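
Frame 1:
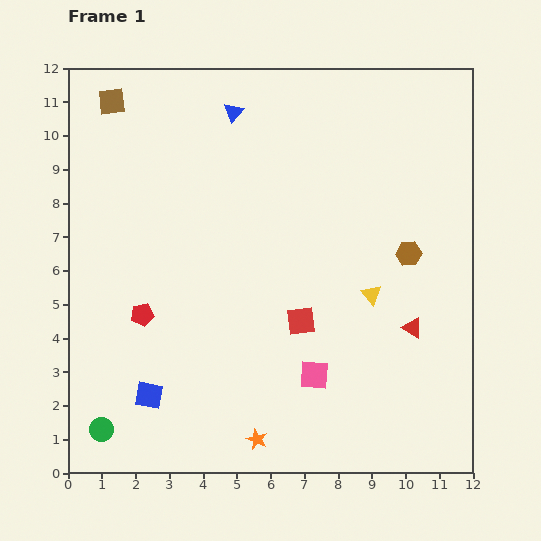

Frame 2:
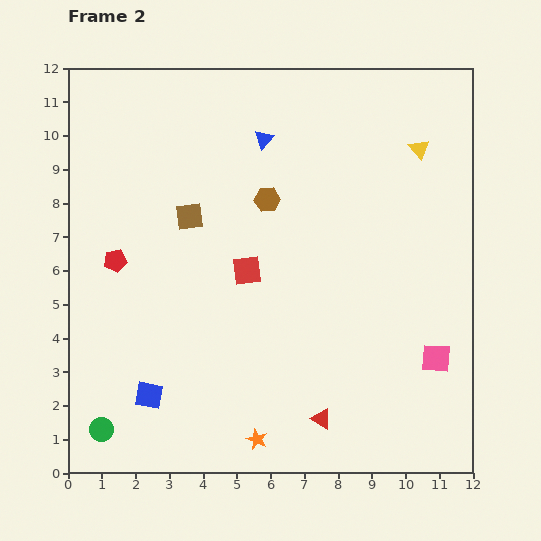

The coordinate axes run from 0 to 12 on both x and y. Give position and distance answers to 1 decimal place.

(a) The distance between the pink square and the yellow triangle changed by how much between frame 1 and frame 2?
+3.3

Distance in frame 1: 2.9. Distance in frame 2: 6.2.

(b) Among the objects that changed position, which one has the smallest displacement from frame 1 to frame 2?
the blue triangle

(moved 1.2)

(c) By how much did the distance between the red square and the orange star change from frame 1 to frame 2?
+1.3

Distance in frame 1: 3.7. Distance in frame 2: 5.0.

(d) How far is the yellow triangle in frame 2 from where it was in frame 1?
4.5

The yellow triangle moved from (9.0, 5.3) to (10.4, 9.6), a distance of √(1.4² + 4.3²) ≈ 4.5.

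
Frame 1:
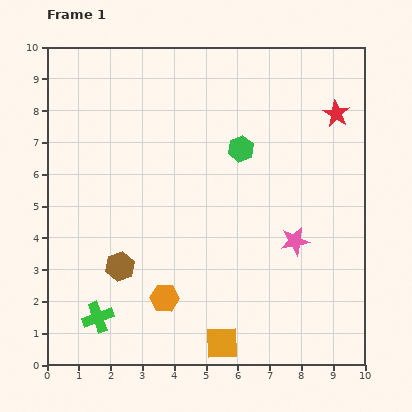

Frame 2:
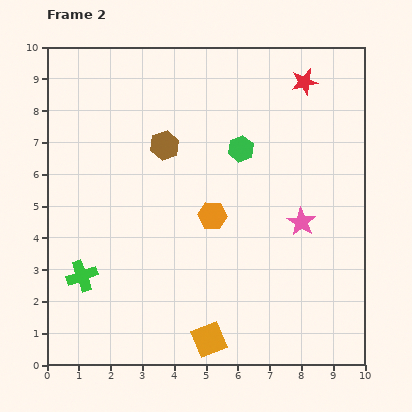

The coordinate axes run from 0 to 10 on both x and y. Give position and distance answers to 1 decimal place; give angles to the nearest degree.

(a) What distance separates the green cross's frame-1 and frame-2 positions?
1.4

The green cross moved from (1.6, 1.5) to (1.1, 2.8), a distance of √(0.5² + 1.3²) ≈ 1.4.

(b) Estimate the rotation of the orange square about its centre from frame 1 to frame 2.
21° counter-clockwise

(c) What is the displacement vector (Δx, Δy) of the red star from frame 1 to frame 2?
(-1.0, 1.0)

The red star was at (9.1, 7.9) in frame 1 and (8.1, 8.9) in frame 2.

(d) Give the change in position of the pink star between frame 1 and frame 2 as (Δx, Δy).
(0.2, 0.6)

The pink star was at (7.8, 3.9) in frame 1 and (8.0, 4.5) in frame 2.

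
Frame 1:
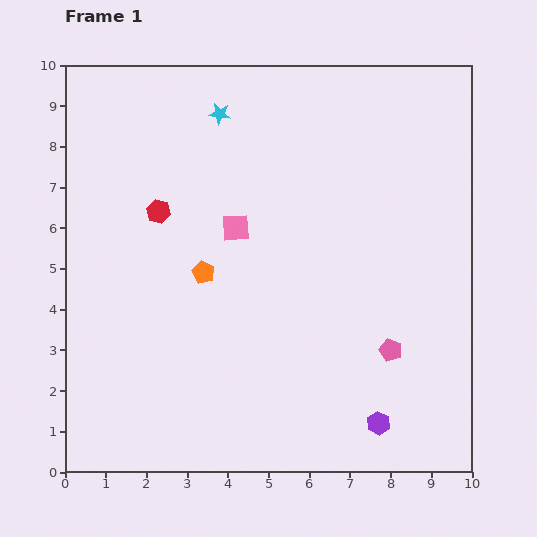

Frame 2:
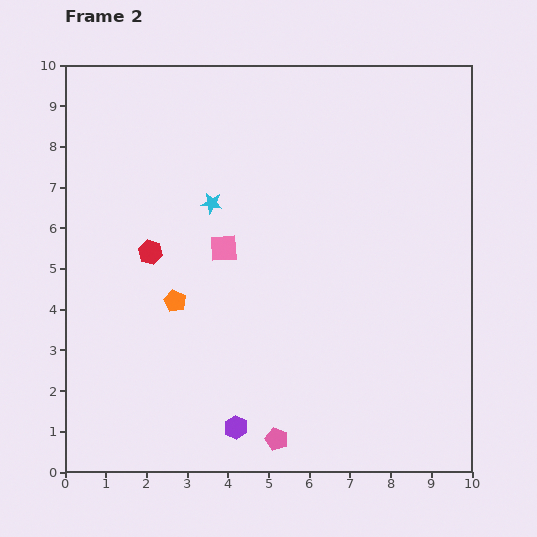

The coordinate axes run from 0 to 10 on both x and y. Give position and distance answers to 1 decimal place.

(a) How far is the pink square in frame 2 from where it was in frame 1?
0.6

The pink square moved from (4.2, 6.0) to (3.9, 5.5), a distance of √(0.3² + 0.5²) ≈ 0.6.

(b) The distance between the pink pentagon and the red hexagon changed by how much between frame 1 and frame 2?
-1.1

Distance in frame 1: 6.6. Distance in frame 2: 5.5.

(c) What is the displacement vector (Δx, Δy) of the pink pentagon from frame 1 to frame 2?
(-2.8, -2.2)

The pink pentagon was at (8.0, 3.0) in frame 1 and (5.2, 0.8) in frame 2.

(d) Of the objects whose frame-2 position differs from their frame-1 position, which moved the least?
the pink square

(moved 0.6)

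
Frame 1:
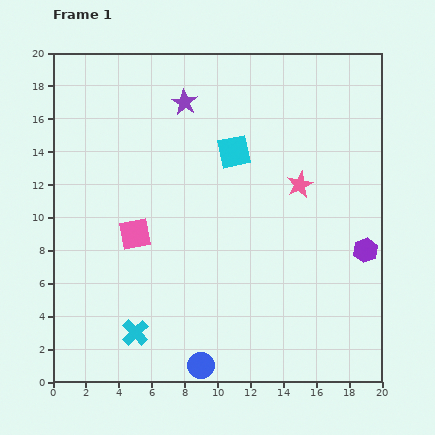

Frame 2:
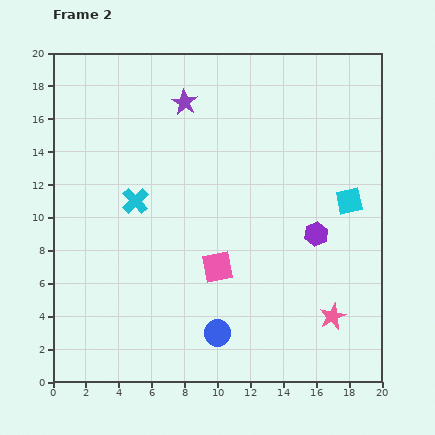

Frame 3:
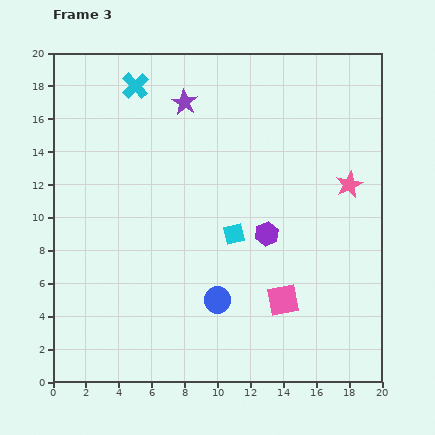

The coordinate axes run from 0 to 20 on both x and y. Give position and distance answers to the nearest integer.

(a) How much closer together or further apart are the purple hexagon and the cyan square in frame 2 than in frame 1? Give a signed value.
-7

Distance in frame 1: 10. Distance in frame 2: 3.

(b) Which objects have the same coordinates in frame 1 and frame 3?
the purple star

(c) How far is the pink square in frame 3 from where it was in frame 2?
4

The pink square moved from (10, 7) to (14, 5), a distance of √(4² + 2²) ≈ 4.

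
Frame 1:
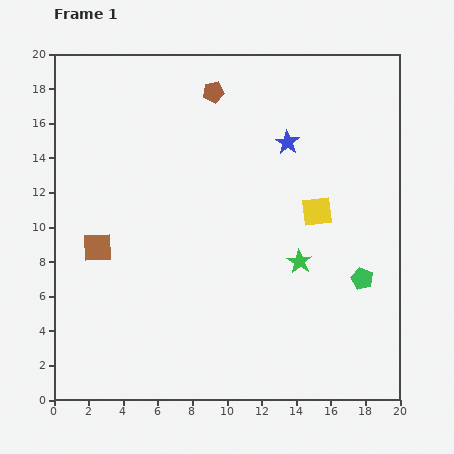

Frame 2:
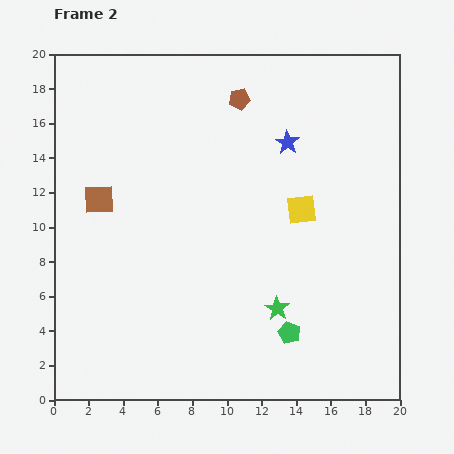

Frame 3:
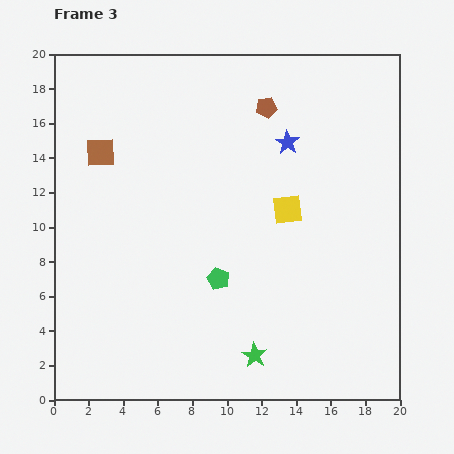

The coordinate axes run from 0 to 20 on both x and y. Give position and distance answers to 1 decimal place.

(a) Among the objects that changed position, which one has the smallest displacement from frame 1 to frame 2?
the yellow square

(moved 0.9)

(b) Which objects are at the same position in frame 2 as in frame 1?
the blue star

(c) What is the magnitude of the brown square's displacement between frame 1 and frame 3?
5.5

The brown square moved from (2.5, 8.8) to (2.7, 14.3), a distance of √(0.2² + 5.5²) ≈ 5.5.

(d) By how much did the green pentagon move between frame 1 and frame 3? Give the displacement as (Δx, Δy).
(-8.3, 0.0)

The green pentagon was at (17.8, 7.0) in frame 1 and (9.5, 7.0) in frame 3.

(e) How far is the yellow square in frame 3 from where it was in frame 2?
0.8

The yellow square moved from (14.3, 11.0) to (13.5, 11.0), a distance of √(0.8² + 0.0²) ≈ 0.8.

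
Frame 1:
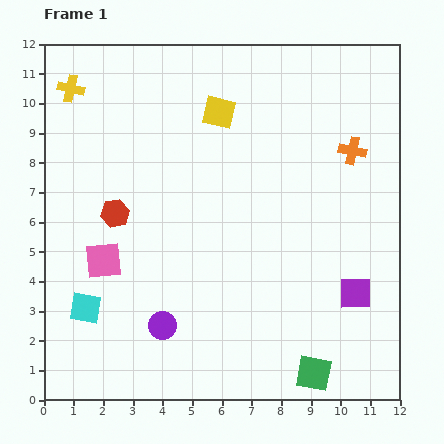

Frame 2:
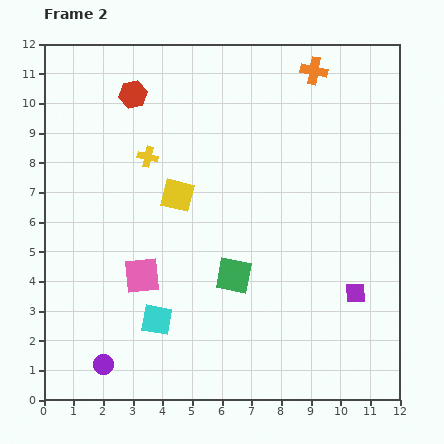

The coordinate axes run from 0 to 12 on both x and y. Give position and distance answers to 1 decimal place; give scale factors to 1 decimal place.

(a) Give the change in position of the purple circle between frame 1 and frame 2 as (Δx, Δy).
(-2.0, -1.3)

The purple circle was at (4.0, 2.5) in frame 1 and (2.0, 1.2) in frame 2.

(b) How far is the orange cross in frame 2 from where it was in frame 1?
3.0

The orange cross moved from (10.4, 8.4) to (9.1, 11.1), a distance of √(1.3² + 2.7²) ≈ 3.0.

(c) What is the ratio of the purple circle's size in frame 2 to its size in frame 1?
0.7×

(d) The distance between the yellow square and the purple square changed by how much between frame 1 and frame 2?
-0.8

Distance in frame 1: 7.6. Distance in frame 2: 6.8.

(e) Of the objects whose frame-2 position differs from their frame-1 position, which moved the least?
the pink square

(moved 1.4)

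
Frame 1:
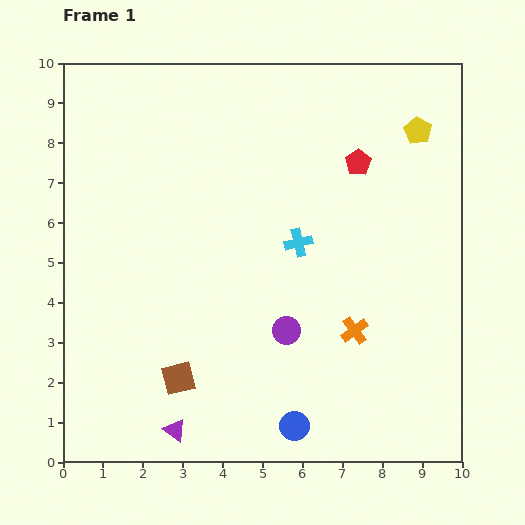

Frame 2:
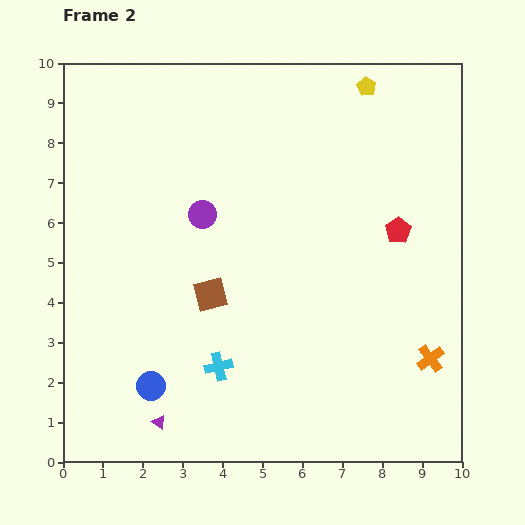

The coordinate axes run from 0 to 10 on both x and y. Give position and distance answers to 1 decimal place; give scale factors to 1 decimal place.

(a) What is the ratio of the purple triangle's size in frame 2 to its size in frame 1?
0.6×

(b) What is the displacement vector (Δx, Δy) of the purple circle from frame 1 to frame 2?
(-2.1, 2.9)

The purple circle was at (5.6, 3.3) in frame 1 and (3.5, 6.2) in frame 2.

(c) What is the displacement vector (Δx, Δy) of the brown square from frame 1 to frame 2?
(0.8, 2.1)

The brown square was at (2.9, 2.1) in frame 1 and (3.7, 4.2) in frame 2.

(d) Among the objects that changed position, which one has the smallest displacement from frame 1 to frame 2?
the purple triangle

(moved 0.4)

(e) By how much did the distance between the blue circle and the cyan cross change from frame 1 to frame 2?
-2.8

Distance in frame 1: 4.6. Distance in frame 2: 1.8.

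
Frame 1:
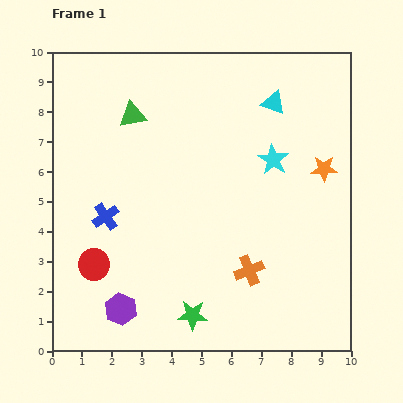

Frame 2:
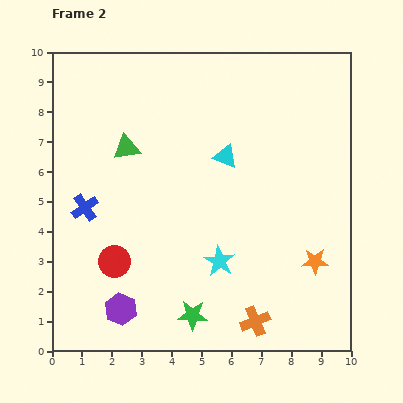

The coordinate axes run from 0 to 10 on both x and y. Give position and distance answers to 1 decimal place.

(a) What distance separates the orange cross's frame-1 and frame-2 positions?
1.7

The orange cross moved from (6.6, 2.7) to (6.8, 1.0), a distance of √(0.2² + 1.7²) ≈ 1.7.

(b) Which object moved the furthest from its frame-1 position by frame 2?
the cyan star

(moved 3.8; next 3.1)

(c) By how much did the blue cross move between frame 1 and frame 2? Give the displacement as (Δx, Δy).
(-0.7, 0.3)

The blue cross was at (1.8, 4.5) in frame 1 and (1.1, 4.8) in frame 2.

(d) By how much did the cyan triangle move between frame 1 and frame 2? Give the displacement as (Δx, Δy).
(-1.6, -1.8)

The cyan triangle was at (7.4, 8.3) in frame 1 and (5.8, 6.5) in frame 2.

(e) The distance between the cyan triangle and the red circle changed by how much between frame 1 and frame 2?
-3.0

Distance in frame 1: 8.1. Distance in frame 2: 5.1.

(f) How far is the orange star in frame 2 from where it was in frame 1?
3.1

The orange star moved from (9.1, 6.1) to (8.8, 3.0), a distance of √(0.3² + 3.1²) ≈ 3.1.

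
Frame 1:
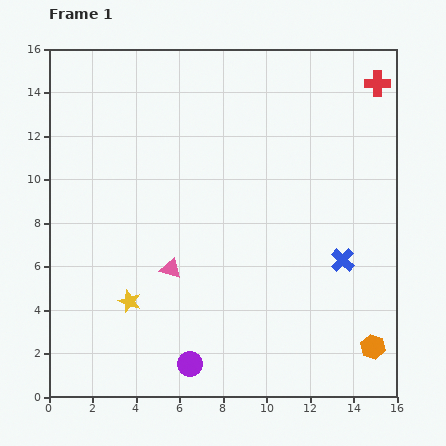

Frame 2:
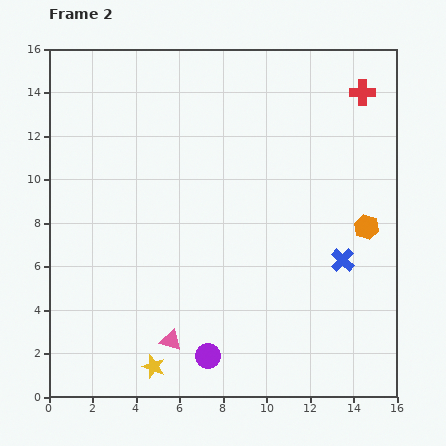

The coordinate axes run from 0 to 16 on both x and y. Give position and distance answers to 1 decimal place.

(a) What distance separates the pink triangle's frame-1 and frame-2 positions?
3.3

The pink triangle moved from (5.6, 5.9) to (5.6, 2.6), a distance of √(0.0² + 3.3²) ≈ 3.3.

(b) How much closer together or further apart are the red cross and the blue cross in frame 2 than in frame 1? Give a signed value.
-0.5

Distance in frame 1: 8.3. Distance in frame 2: 7.8.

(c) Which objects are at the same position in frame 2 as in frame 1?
the blue cross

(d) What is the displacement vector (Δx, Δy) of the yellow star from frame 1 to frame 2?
(1.1, -3.0)

The yellow star was at (3.7, 4.4) in frame 1 and (4.8, 1.4) in frame 2.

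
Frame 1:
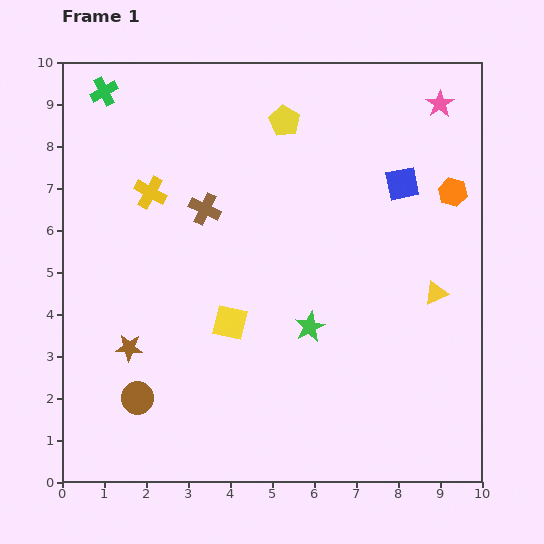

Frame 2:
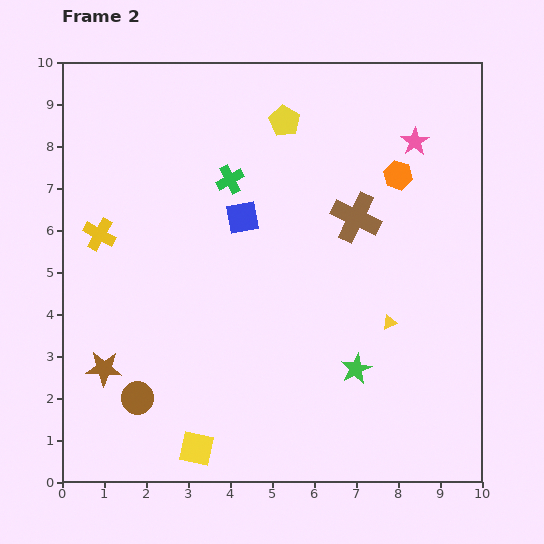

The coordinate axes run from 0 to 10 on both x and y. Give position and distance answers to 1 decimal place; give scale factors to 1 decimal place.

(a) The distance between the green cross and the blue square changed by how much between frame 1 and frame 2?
-6.5

Distance in frame 1: 7.4. Distance in frame 2: 0.9.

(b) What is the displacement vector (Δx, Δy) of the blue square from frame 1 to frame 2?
(-3.8, -0.8)

The blue square was at (8.1, 7.1) in frame 1 and (4.3, 6.3) in frame 2.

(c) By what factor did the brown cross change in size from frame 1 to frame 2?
1.6×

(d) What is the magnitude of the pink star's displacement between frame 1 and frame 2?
1.1

The pink star moved from (9.0, 9.0) to (8.4, 8.1), a distance of √(0.6² + 0.9²) ≈ 1.1.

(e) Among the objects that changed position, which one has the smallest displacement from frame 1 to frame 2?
the brown star

(moved 0.8)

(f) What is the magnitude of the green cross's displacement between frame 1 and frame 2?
3.7

The green cross moved from (1.0, 9.3) to (4.0, 7.2), a distance of √(3.0² + 2.1²) ≈ 3.7.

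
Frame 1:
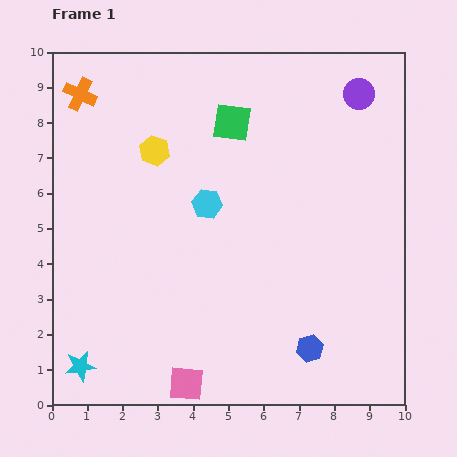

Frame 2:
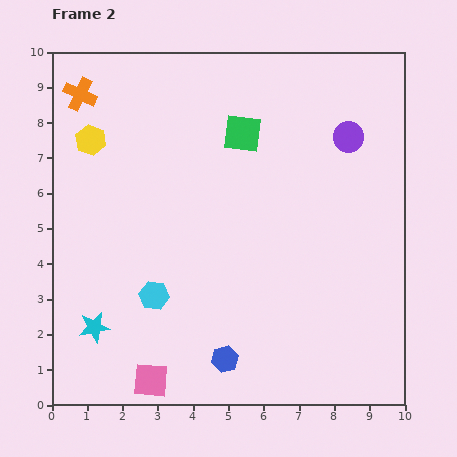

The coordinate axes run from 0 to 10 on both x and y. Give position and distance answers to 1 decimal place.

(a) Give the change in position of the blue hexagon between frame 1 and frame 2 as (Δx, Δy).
(-2.4, -0.3)

The blue hexagon was at (7.3, 1.6) in frame 1 and (4.9, 1.3) in frame 2.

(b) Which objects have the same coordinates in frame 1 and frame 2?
the orange cross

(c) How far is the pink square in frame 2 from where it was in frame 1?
1.0

The pink square moved from (3.8, 0.6) to (2.8, 0.7), a distance of √(1.0² + 0.1²) ≈ 1.0.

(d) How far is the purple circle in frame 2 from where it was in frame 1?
1.2

The purple circle moved from (8.7, 8.8) to (8.4, 7.6), a distance of √(0.3² + 1.2²) ≈ 1.2.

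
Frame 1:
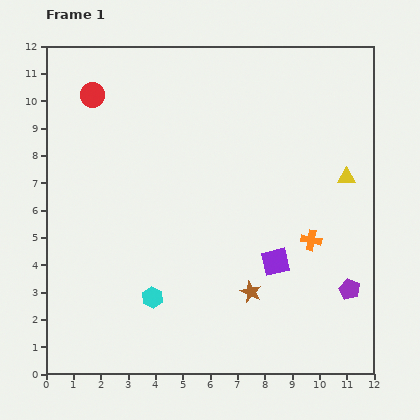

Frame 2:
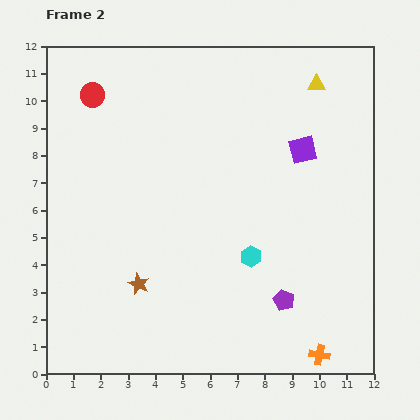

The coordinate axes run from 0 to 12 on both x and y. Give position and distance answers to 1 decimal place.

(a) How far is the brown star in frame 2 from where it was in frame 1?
4.1

The brown star moved from (7.5, 3.0) to (3.4, 3.3), a distance of √(4.1² + 0.3²) ≈ 4.1.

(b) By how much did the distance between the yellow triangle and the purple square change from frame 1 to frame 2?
-1.5

Distance in frame 1: 4.0. Distance in frame 2: 2.5.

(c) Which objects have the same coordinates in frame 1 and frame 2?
the red circle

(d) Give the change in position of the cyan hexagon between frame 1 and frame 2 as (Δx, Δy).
(3.6, 1.5)

The cyan hexagon was at (3.9, 2.8) in frame 1 and (7.5, 4.3) in frame 2.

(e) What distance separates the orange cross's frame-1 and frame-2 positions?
4.2

The orange cross moved from (9.7, 4.9) to (10.0, 0.7), a distance of √(0.3² + 4.2²) ≈ 4.2.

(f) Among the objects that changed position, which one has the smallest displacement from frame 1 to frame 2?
the purple pentagon

(moved 2.4)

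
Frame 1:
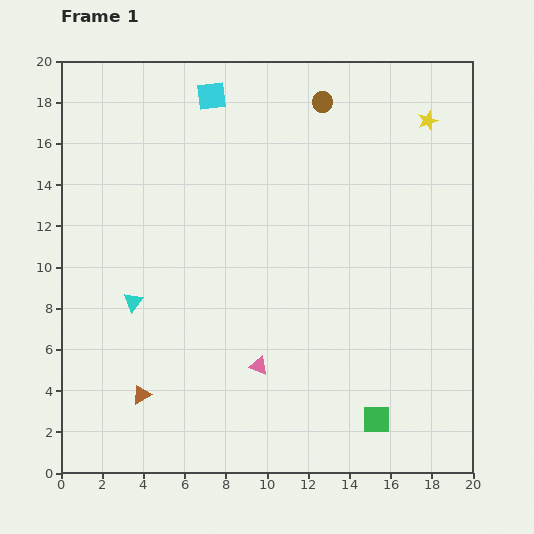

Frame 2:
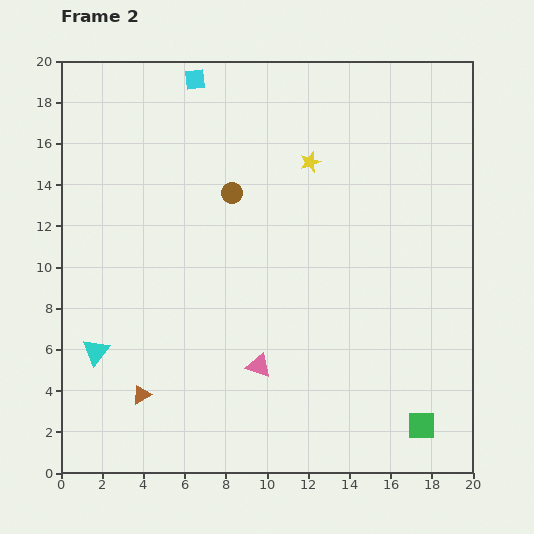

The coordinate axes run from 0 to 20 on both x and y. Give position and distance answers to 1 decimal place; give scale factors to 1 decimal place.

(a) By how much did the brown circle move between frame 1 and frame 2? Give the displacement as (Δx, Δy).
(-4.4, -4.4)

The brown circle was at (12.7, 18.0) in frame 1 and (8.3, 13.6) in frame 2.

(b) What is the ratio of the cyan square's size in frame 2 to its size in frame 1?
0.7×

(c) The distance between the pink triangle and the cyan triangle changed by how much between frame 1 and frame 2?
+1.1

Distance in frame 1: 6.8. Distance in frame 2: 7.9.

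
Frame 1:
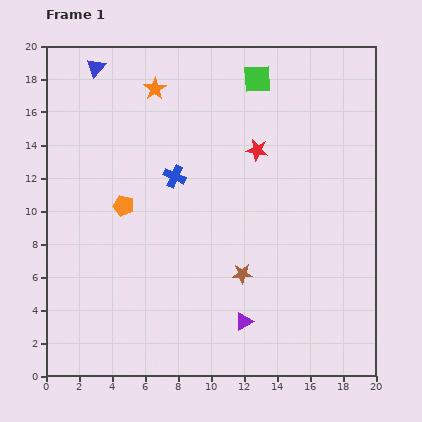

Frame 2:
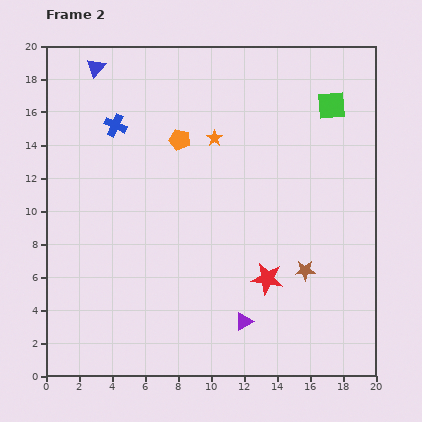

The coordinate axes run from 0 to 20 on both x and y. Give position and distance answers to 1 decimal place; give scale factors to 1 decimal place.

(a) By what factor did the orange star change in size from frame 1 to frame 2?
0.7×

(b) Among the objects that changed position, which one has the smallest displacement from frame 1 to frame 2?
the brown star

(moved 3.8)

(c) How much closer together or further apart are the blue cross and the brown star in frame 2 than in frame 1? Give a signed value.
+7.3

Distance in frame 1: 7.2. Distance in frame 2: 14.5.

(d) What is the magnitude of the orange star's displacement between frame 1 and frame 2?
4.7

The orange star moved from (6.6, 17.4) to (10.2, 14.4), a distance of √(3.6² + 3.0²) ≈ 4.7.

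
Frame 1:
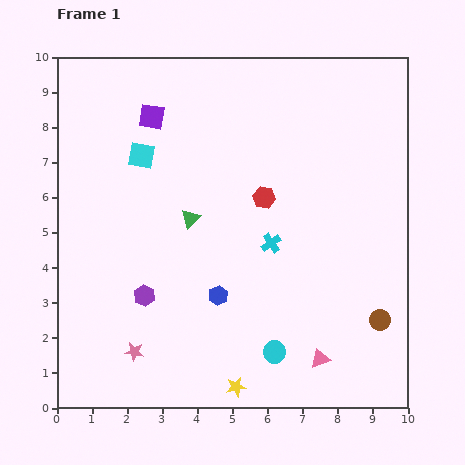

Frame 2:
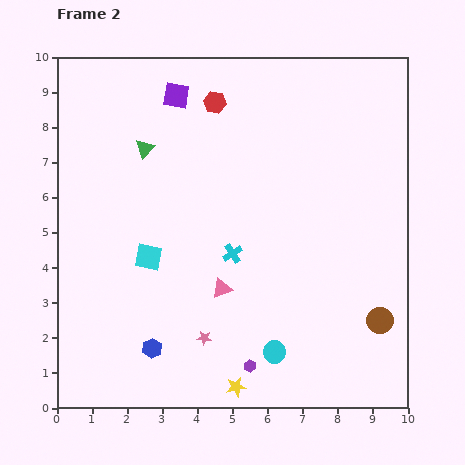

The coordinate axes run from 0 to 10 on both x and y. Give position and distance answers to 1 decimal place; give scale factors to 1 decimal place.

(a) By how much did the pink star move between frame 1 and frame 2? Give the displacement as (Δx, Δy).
(2.0, 0.4)

The pink star was at (2.2, 1.6) in frame 1 and (4.2, 2.0) in frame 2.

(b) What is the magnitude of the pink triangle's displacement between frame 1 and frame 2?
3.4

The pink triangle moved from (7.5, 1.4) to (4.7, 3.4), a distance of √(2.8² + 2.0²) ≈ 3.4.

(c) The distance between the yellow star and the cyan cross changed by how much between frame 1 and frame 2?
-0.4

Distance in frame 1: 4.2. Distance in frame 2: 3.8.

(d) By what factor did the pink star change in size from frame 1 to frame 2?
0.8×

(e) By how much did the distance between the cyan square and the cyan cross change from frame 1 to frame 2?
-2.1

Distance in frame 1: 4.5. Distance in frame 2: 2.4.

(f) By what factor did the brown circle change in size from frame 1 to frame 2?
1.3×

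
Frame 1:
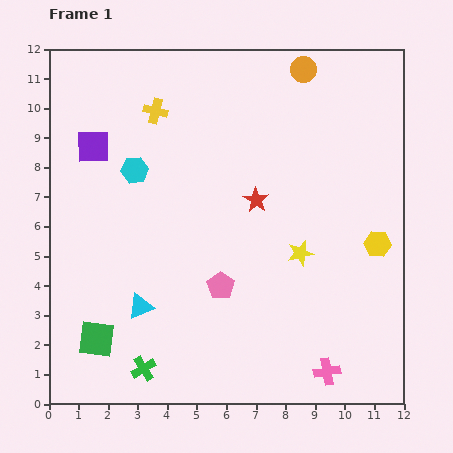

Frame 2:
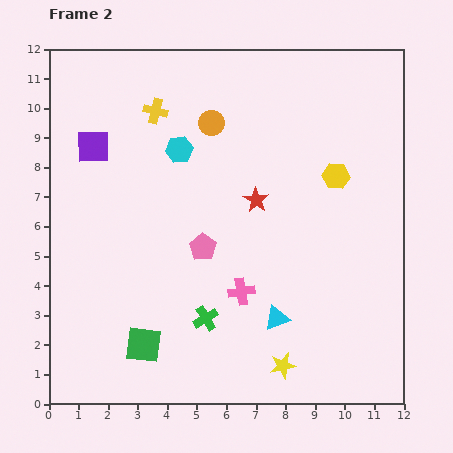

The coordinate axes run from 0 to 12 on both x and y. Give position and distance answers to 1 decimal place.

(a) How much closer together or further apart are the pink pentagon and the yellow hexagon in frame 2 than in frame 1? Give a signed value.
-0.4

Distance in frame 1: 5.5. Distance in frame 2: 5.1.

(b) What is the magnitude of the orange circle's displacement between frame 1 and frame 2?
3.6

The orange circle moved from (8.6, 11.3) to (5.5, 9.5), a distance of √(3.1² + 1.8²) ≈ 3.6.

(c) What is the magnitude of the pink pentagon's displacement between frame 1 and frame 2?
1.4

The pink pentagon moved from (5.8, 4.0) to (5.2, 5.3), a distance of √(0.6² + 1.3²) ≈ 1.4.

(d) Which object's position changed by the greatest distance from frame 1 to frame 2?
the cyan triangle

(moved 4.6; next 4.0)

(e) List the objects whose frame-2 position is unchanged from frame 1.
the purple square, the red star, the yellow cross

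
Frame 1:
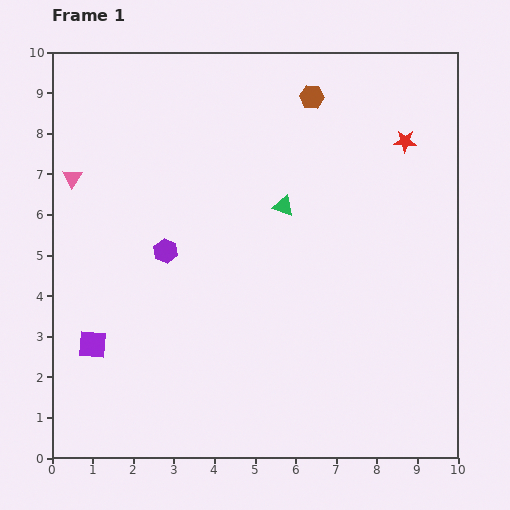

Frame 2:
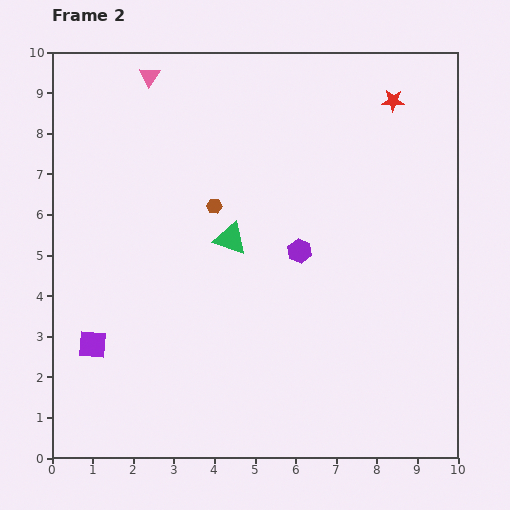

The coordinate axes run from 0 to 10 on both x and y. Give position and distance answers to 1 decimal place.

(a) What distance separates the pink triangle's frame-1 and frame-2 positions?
3.1

The pink triangle moved from (0.5, 6.9) to (2.4, 9.4), a distance of √(1.9² + 2.5²) ≈ 3.1.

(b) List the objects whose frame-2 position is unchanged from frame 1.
the purple square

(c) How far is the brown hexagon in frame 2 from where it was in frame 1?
3.6

The brown hexagon moved from (6.4, 8.9) to (4.0, 6.2), a distance of √(2.4² + 2.7²) ≈ 3.6.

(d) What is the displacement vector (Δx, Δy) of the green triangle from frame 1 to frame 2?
(-1.3, -0.8)

The green triangle was at (5.7, 6.2) in frame 1 and (4.4, 5.4) in frame 2.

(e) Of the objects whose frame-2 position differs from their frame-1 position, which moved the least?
the red star

(moved 1.0)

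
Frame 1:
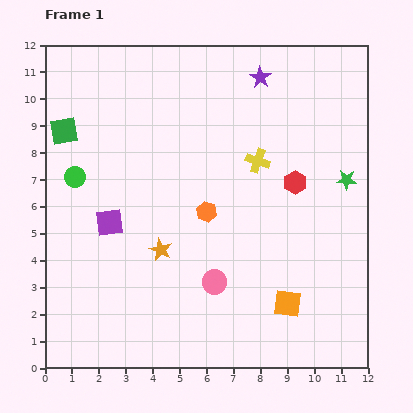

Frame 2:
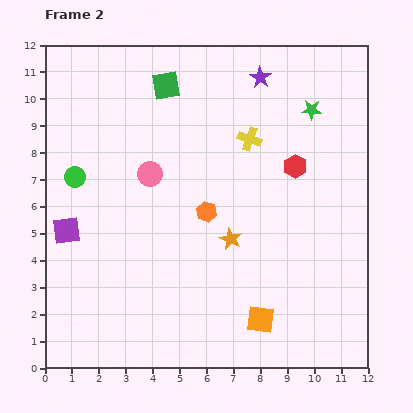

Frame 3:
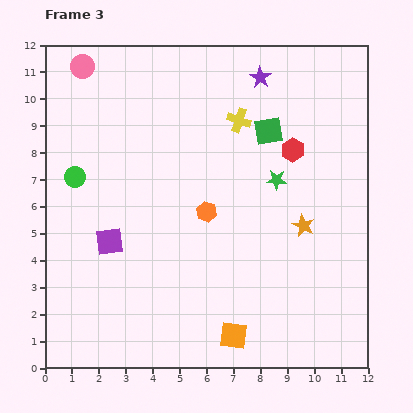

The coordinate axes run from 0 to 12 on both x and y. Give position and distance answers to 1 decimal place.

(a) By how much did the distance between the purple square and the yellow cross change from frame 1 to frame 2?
+1.6

Distance in frame 1: 6.0. Distance in frame 2: 7.6.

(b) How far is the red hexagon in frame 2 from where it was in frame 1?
0.6

The red hexagon moved from (9.3, 6.9) to (9.3, 7.5), a distance of √(0.0² + 0.6²) ≈ 0.6.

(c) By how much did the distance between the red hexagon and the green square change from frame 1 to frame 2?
-3.1

Distance in frame 1: 8.8. Distance in frame 2: 5.7.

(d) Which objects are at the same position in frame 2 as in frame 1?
the orange hexagon, the green circle, the purple star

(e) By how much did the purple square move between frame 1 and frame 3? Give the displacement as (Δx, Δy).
(0.0, -0.7)

The purple square was at (2.4, 5.4) in frame 1 and (2.4, 4.7) in frame 3.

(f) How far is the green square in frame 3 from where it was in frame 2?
4.2

The green square moved from (4.5, 10.5) to (8.3, 8.8), a distance of √(3.8² + 1.7²) ≈ 4.2.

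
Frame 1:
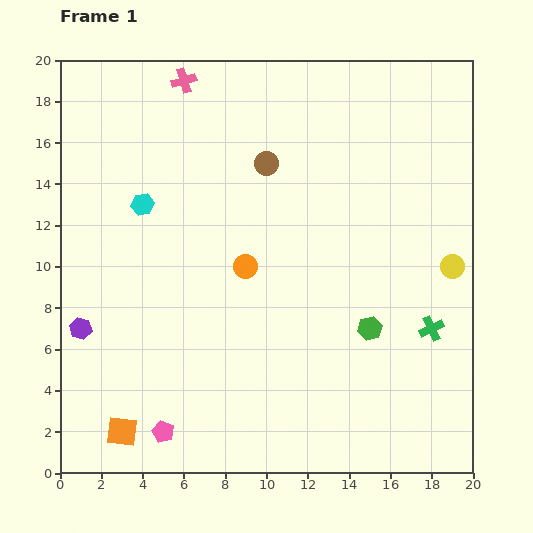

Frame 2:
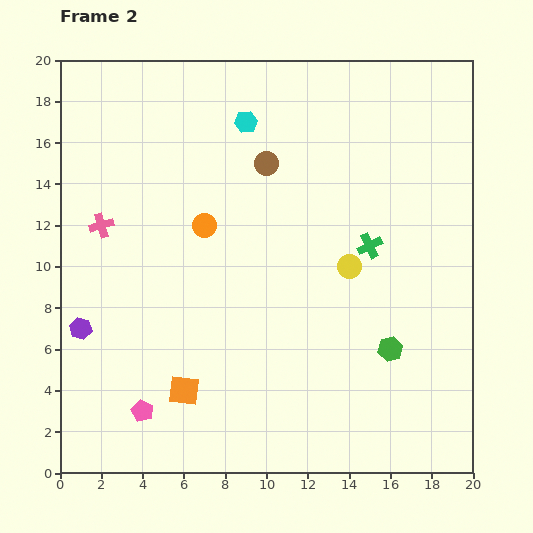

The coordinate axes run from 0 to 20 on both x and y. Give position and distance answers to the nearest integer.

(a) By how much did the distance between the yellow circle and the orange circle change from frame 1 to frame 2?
-3

Distance in frame 1: 10. Distance in frame 2: 7.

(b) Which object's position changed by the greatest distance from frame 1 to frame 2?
the pink cross

(moved 8; next 6)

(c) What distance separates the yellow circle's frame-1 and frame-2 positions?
5

The yellow circle moved from (19, 10) to (14, 10), a distance of √(5² + 0²) ≈ 5.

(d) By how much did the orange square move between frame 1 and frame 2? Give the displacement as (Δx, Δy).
(3, 2)

The orange square was at (3, 2) in frame 1 and (6, 4) in frame 2.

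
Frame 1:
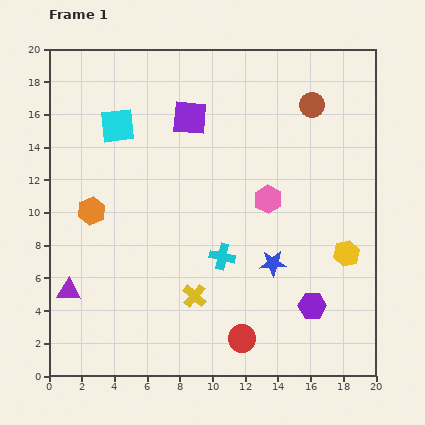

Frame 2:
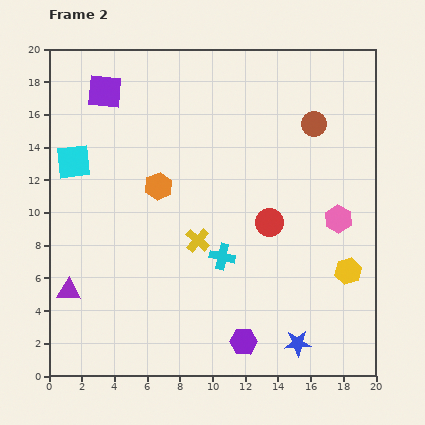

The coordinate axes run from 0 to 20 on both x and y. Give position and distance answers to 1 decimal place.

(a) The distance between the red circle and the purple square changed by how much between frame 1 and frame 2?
-1.0

Distance in frame 1: 13.9. Distance in frame 2: 12.9.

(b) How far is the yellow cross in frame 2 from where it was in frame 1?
3.4

The yellow cross moved from (8.9, 4.9) to (9.1, 8.3), a distance of √(0.2² + 3.4²) ≈ 3.4.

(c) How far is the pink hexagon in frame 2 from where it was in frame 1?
4.5

The pink hexagon moved from (13.4, 10.8) to (17.7, 9.6), a distance of √(4.3² + 1.2²) ≈ 4.5.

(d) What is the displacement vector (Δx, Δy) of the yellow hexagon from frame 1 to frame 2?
(0.1, -1.1)

The yellow hexagon was at (18.2, 7.5) in frame 1 and (18.3, 6.4) in frame 2.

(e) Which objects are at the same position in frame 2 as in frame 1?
the purple triangle, the cyan cross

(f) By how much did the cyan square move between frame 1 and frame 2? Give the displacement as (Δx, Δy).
(-2.7, -2.2)

The cyan square was at (4.2, 15.3) in frame 1 and (1.5, 13.1) in frame 2.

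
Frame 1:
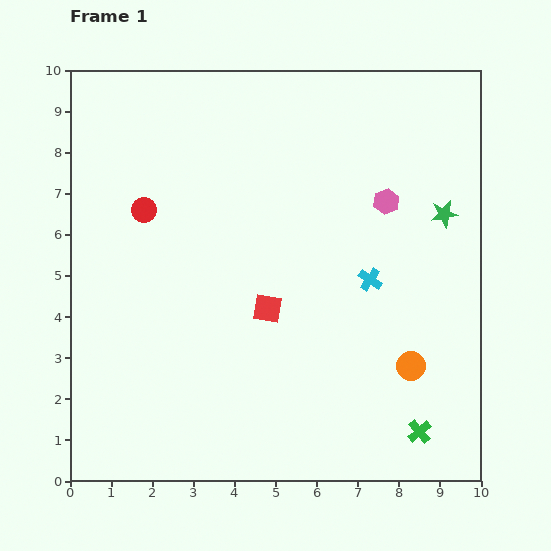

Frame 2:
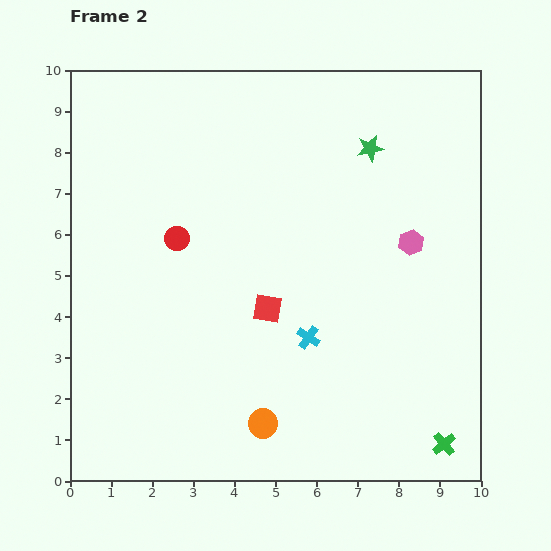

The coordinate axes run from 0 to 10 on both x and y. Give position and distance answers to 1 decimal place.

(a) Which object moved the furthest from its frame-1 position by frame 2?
the orange circle

(moved 3.9; next 2.4)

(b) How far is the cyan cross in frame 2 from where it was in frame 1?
2.1

The cyan cross moved from (7.3, 4.9) to (5.8, 3.5), a distance of √(1.5² + 1.4²) ≈ 2.1.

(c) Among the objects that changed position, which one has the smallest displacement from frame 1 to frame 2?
the green cross

(moved 0.7)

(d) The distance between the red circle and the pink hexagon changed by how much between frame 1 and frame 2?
-0.2

Distance in frame 1: 5.9. Distance in frame 2: 5.7.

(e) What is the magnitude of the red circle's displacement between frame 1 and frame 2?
1.1

The red circle moved from (1.8, 6.6) to (2.6, 5.9), a distance of √(0.8² + 0.7²) ≈ 1.1.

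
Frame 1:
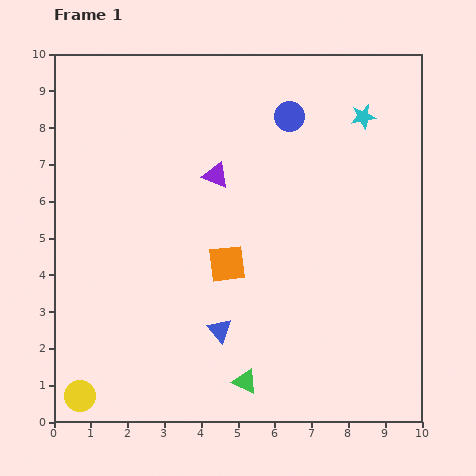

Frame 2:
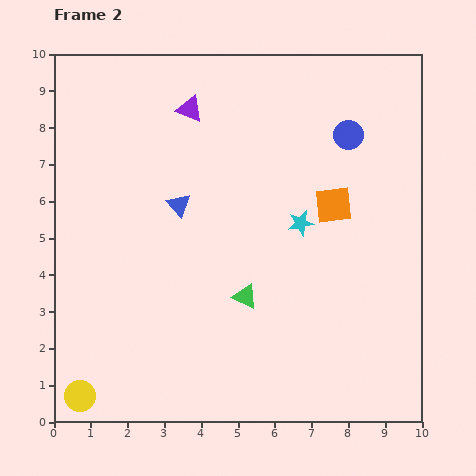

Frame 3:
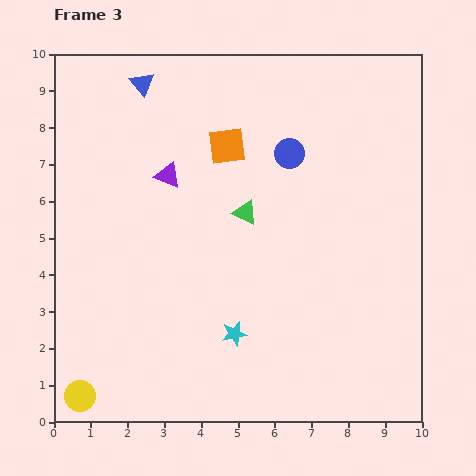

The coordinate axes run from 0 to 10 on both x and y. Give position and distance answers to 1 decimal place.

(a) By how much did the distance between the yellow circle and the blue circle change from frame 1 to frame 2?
+0.7

Distance in frame 1: 9.5. Distance in frame 2: 10.2.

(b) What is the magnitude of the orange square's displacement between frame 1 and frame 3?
3.2

The orange square moved from (4.7, 4.3) to (4.7, 7.5), a distance of √(0.0² + 3.2²) ≈ 3.2.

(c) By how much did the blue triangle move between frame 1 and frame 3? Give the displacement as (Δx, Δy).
(-2.1, 6.7)

The blue triangle was at (4.5, 2.5) in frame 1 and (2.4, 9.2) in frame 3.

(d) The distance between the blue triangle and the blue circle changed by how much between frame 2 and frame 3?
-0.6

Distance in frame 2: 5.0. Distance in frame 3: 4.4.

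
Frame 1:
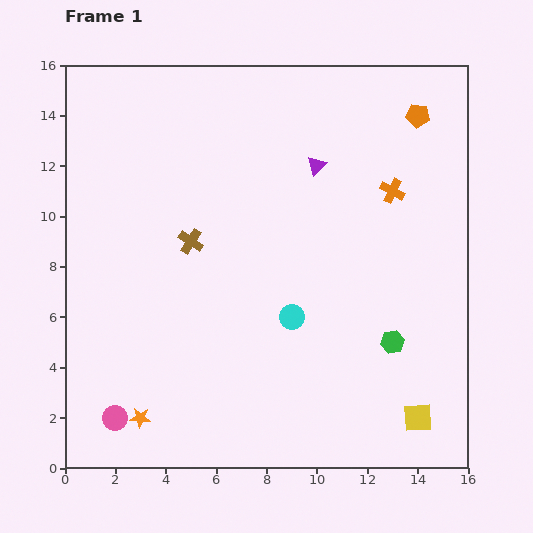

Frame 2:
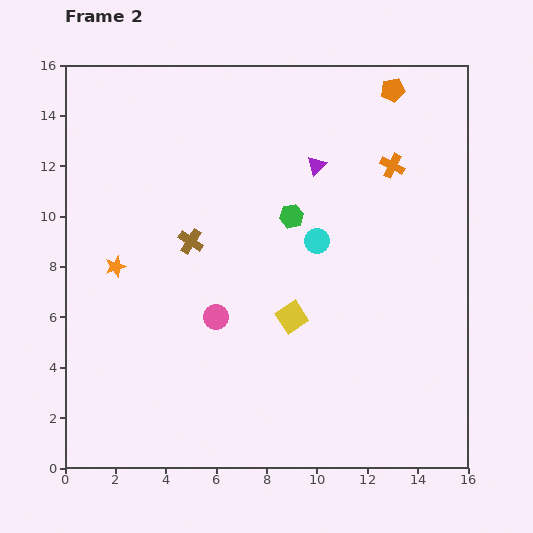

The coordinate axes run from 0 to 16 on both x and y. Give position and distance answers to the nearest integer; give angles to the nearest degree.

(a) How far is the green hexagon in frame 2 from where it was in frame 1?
6

The green hexagon moved from (13, 5) to (9, 10), a distance of √(4² + 5²) ≈ 6.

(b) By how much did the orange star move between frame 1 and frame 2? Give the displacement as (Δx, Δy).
(-1, 6)

The orange star was at (3, 2) in frame 1 and (2, 8) in frame 2.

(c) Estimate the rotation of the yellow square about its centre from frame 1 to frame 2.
30° counter-clockwise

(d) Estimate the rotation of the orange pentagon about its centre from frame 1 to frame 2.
17° counter-clockwise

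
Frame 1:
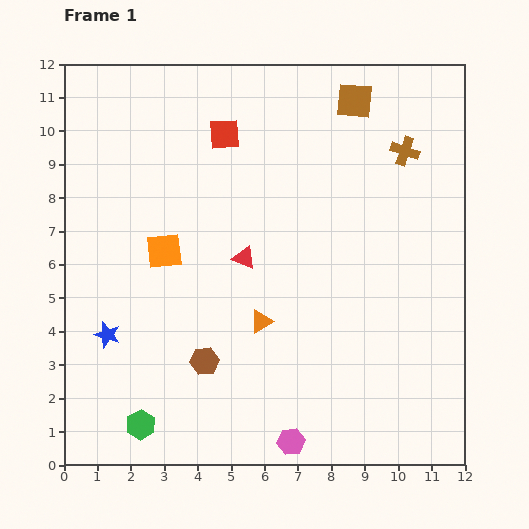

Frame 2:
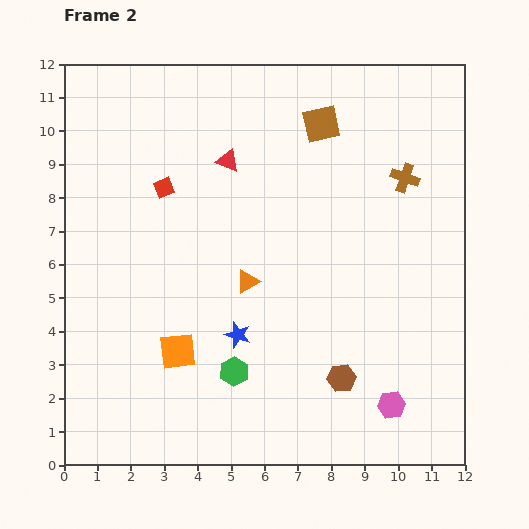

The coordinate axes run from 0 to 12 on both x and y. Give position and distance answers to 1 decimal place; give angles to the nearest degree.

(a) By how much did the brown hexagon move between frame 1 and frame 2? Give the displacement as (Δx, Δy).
(4.1, -0.5)

The brown hexagon was at (4.2, 3.1) in frame 1 and (8.3, 2.6) in frame 2.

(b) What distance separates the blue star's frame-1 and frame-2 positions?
3.9

The blue star moved from (1.3, 3.9) to (5.2, 3.9), a distance of √(3.9² + 0.0²) ≈ 3.9.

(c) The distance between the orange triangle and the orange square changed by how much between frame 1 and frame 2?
-0.6

Distance in frame 1: 3.6. Distance in frame 2: 3.0.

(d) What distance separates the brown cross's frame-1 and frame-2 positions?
0.8

The brown cross moved from (10.2, 9.4) to (10.2, 8.6), a distance of √(0.0² + 0.8²) ≈ 0.8.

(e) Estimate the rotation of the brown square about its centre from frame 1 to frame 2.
18° counter-clockwise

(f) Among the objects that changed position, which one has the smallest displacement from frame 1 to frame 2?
the brown cross

(moved 0.8)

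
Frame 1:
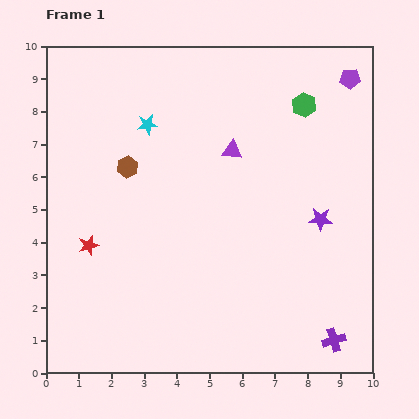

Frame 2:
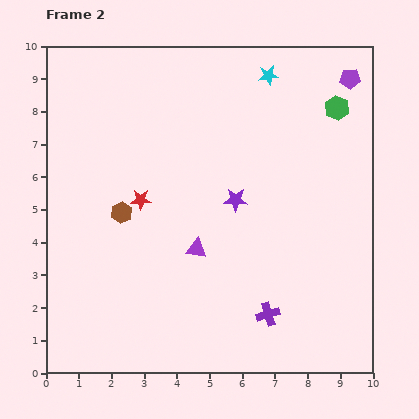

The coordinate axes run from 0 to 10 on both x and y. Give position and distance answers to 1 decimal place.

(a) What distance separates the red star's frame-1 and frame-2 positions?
2.1

The red star moved from (1.3, 3.9) to (2.9, 5.3), a distance of √(1.6² + 1.4²) ≈ 2.1.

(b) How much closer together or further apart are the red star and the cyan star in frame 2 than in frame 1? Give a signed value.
+1.3

Distance in frame 1: 4.1. Distance in frame 2: 5.4.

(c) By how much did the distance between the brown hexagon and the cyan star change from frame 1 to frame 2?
+4.8

Distance in frame 1: 1.4. Distance in frame 2: 6.2.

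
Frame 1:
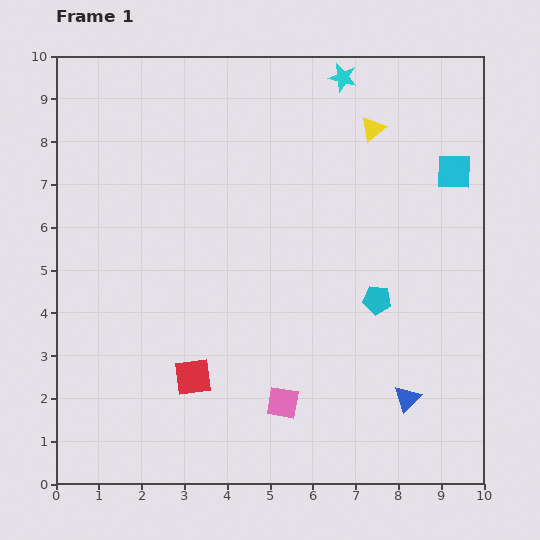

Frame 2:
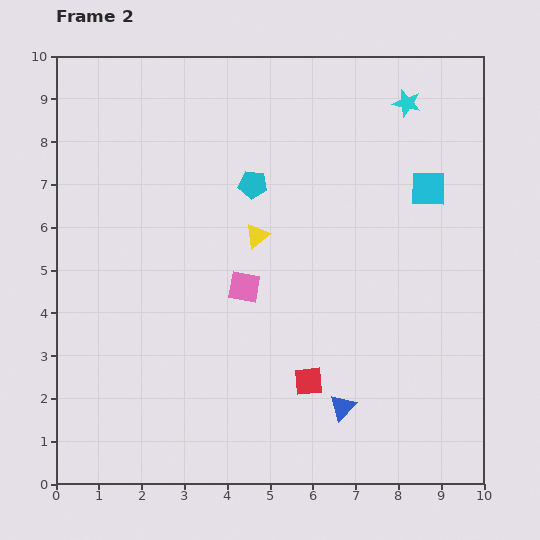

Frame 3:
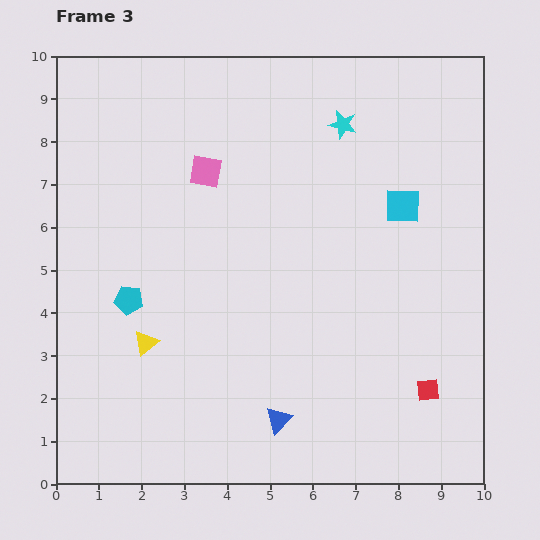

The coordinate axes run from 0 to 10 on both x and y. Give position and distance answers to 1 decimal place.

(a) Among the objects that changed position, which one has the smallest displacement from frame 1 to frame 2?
the cyan square

(moved 0.7)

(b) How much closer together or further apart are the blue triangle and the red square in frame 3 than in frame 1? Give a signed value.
-1.4

Distance in frame 1: 5.0. Distance in frame 3: 3.6.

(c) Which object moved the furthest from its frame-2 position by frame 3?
the cyan pentagon

(moved 4.0; next 3.6)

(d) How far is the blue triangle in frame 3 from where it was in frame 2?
1.5

The blue triangle moved from (6.7, 1.8) to (5.2, 1.5), a distance of √(1.5² + 0.3²) ≈ 1.5.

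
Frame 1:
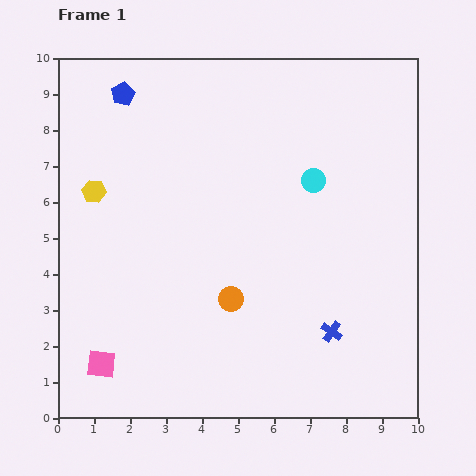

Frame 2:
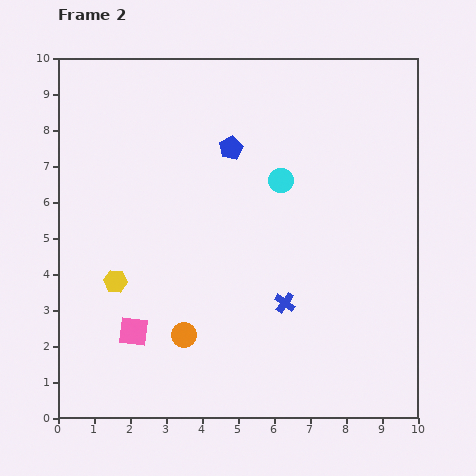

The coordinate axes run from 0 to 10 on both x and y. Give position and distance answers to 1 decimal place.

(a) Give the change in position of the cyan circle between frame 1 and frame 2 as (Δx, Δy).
(-0.9, 0.0)

The cyan circle was at (7.1, 6.6) in frame 1 and (6.2, 6.6) in frame 2.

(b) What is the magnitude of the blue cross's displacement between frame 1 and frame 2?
1.5

The blue cross moved from (7.6, 2.4) to (6.3, 3.2), a distance of √(1.3² + 0.8²) ≈ 1.5.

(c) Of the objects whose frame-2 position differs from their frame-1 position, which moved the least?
the cyan circle

(moved 0.9)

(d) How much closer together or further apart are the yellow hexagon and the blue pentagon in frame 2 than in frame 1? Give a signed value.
+2.1

Distance in frame 1: 2.8. Distance in frame 2: 4.9.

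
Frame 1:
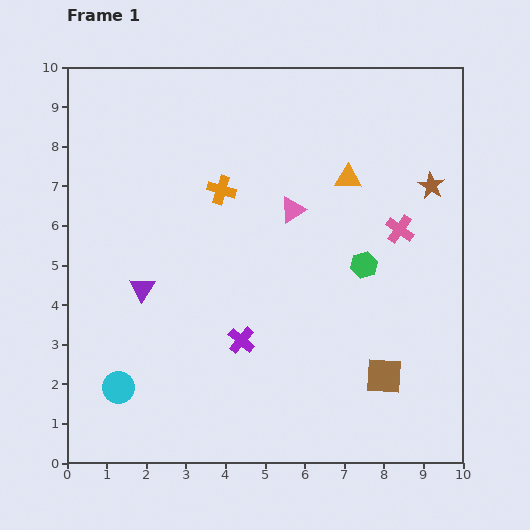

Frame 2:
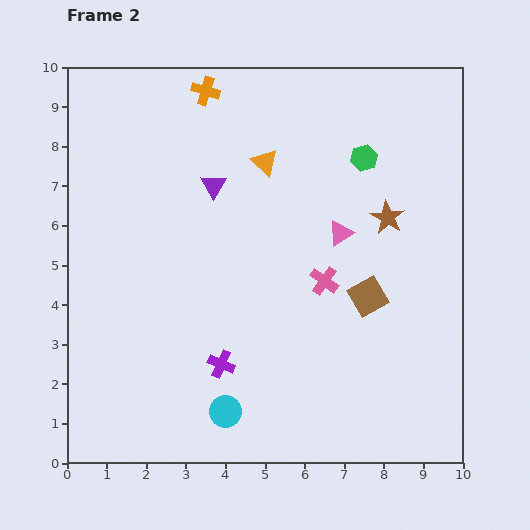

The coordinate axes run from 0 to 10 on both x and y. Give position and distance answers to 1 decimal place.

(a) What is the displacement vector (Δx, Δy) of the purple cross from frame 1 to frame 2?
(-0.5, -0.6)

The purple cross was at (4.4, 3.1) in frame 1 and (3.9, 2.5) in frame 2.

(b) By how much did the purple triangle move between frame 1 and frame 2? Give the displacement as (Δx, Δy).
(1.8, 2.6)

The purple triangle was at (1.9, 4.4) in frame 1 and (3.7, 7.0) in frame 2.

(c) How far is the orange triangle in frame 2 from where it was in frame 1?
2.1

The orange triangle moved from (7.1, 7.2) to (5.0, 7.6), a distance of √(2.1² + 0.4²) ≈ 2.1.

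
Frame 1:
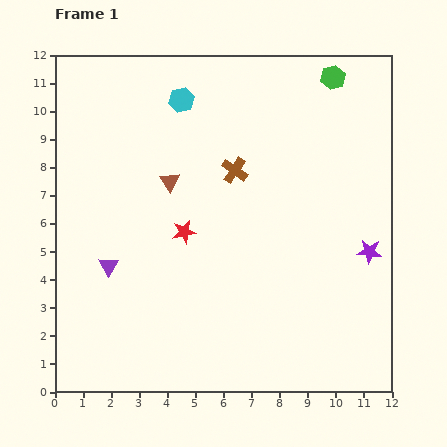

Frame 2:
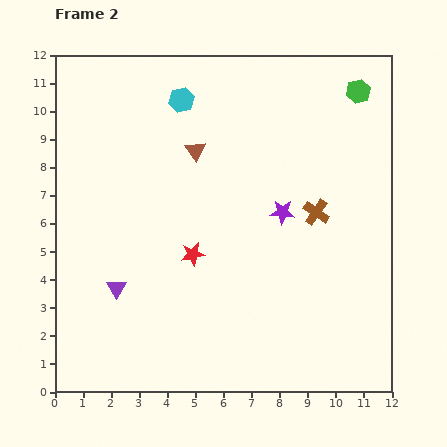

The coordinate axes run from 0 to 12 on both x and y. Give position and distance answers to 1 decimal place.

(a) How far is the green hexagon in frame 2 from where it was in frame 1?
1.0

The green hexagon moved from (9.9, 11.2) to (10.8, 10.7), a distance of √(0.9² + 0.5²) ≈ 1.0.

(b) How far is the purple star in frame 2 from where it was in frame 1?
3.4

The purple star moved from (11.2, 5.0) to (8.1, 6.4), a distance of √(3.1² + 1.4²) ≈ 3.4.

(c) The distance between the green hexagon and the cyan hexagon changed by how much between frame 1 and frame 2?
+0.8

Distance in frame 1: 5.5. Distance in frame 2: 6.3.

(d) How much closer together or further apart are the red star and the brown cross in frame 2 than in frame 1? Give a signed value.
+1.8

Distance in frame 1: 2.8. Distance in frame 2: 4.6.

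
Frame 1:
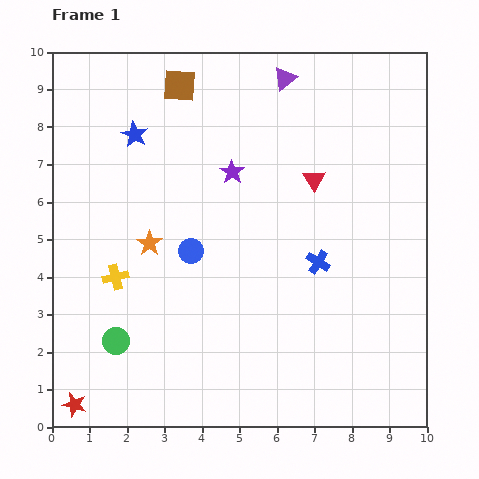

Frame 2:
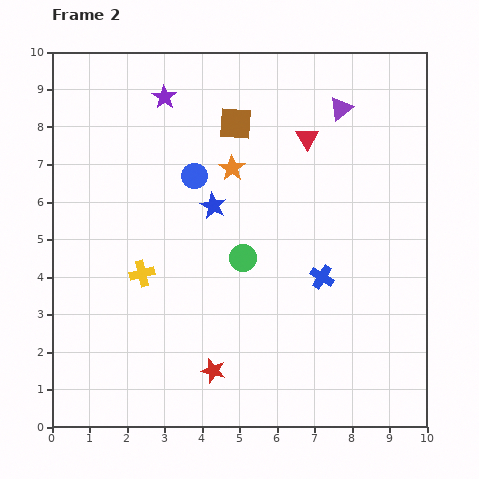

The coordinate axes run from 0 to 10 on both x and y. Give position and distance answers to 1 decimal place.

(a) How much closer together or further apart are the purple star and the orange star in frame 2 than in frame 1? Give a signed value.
-0.3

Distance in frame 1: 2.9. Distance in frame 2: 2.6.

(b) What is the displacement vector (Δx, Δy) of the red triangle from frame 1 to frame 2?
(-0.2, 1.1)

The red triangle was at (7.0, 6.6) in frame 1 and (6.8, 7.7) in frame 2.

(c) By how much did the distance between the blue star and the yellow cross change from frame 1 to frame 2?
-1.2

Distance in frame 1: 3.8. Distance in frame 2: 2.6.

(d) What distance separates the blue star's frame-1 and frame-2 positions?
2.8

The blue star moved from (2.2, 7.8) to (4.3, 5.9), a distance of √(2.1² + 1.9²) ≈ 2.8.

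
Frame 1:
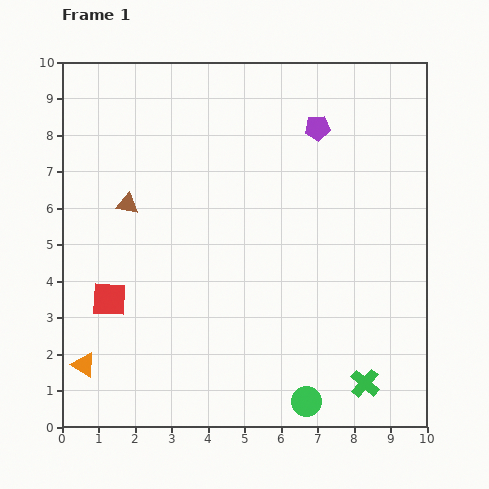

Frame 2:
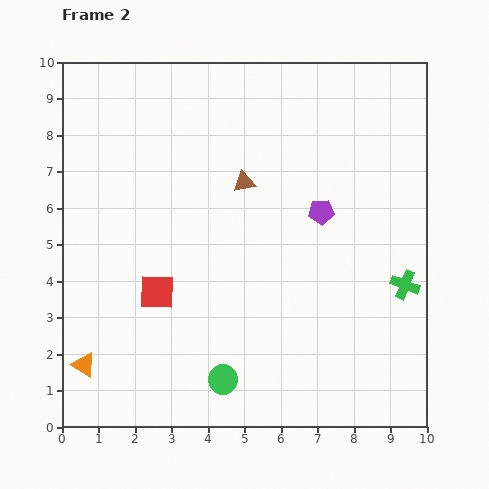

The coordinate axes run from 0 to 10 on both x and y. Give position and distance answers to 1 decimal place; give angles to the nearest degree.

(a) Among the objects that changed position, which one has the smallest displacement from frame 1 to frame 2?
the red square

(moved 1.3)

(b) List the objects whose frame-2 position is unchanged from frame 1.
the orange triangle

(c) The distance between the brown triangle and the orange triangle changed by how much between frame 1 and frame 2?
+2.1

Distance in frame 1: 4.6. Distance in frame 2: 6.7.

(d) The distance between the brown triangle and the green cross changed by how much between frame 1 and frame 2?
-2.9

Distance in frame 1: 8.1. Distance in frame 2: 5.2.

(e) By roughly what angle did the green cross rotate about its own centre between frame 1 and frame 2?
20° counter-clockwise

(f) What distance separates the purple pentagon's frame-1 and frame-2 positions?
2.3

The purple pentagon moved from (7.0, 8.2) to (7.1, 5.9), a distance of √(0.1² + 2.3²) ≈ 2.3.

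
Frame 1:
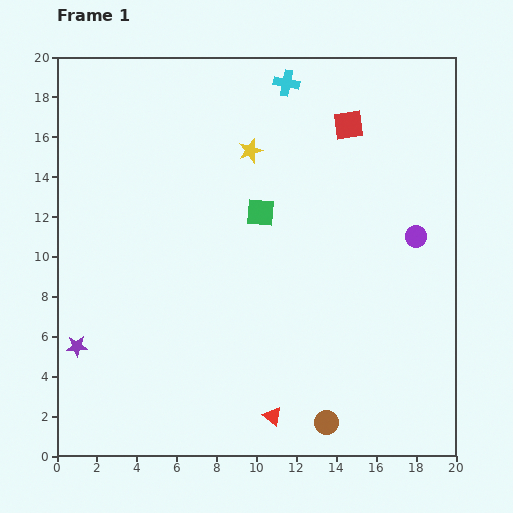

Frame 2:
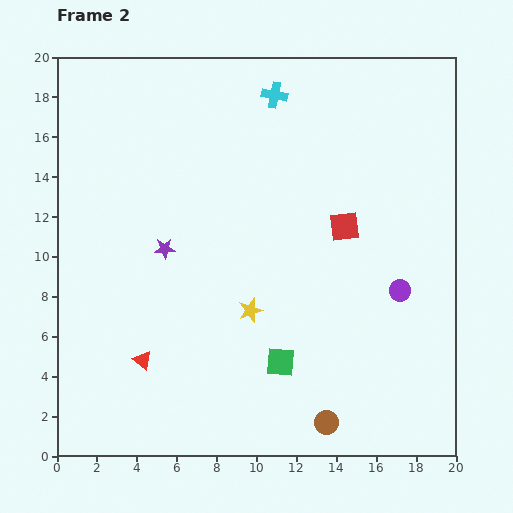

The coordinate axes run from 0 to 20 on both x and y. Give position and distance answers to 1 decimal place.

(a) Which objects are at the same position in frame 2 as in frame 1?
the brown circle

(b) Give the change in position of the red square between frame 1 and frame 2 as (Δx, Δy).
(-0.2, -5.1)

The red square was at (14.6, 16.6) in frame 1 and (14.4, 11.5) in frame 2.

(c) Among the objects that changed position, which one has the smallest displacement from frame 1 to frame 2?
the cyan cross

(moved 0.8)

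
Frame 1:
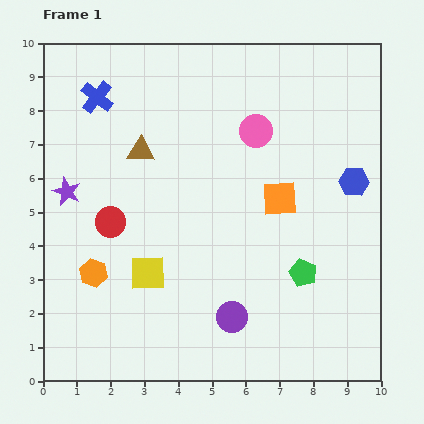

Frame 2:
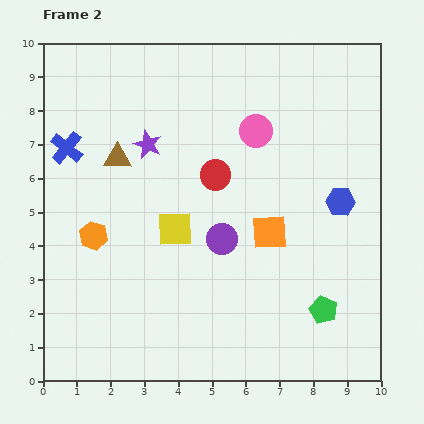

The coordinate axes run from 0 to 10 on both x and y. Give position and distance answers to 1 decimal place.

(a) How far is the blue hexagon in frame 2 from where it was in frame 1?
0.7

The blue hexagon moved from (9.2, 5.9) to (8.8, 5.3), a distance of √(0.4² + 0.6²) ≈ 0.7.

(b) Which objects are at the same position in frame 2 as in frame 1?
the pink circle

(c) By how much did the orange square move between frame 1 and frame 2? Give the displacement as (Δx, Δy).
(-0.3, -1.0)

The orange square was at (7.0, 5.4) in frame 1 and (6.7, 4.4) in frame 2.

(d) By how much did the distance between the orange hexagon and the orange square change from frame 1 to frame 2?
-0.7

Distance in frame 1: 5.9. Distance in frame 2: 5.2.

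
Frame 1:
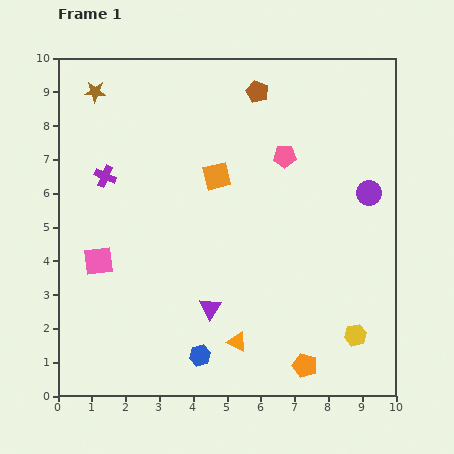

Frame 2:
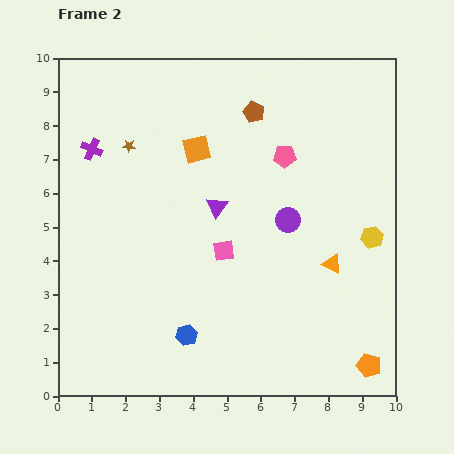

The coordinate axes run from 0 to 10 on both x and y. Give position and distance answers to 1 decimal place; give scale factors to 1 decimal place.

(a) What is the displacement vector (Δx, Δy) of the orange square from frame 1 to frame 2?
(-0.6, 0.8)

The orange square was at (4.7, 6.5) in frame 1 and (4.1, 7.3) in frame 2.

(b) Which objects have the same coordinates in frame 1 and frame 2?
the pink pentagon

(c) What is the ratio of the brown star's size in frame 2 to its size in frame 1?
0.6×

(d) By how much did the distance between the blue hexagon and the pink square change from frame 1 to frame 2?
-1.4

Distance in frame 1: 4.1. Distance in frame 2: 2.7.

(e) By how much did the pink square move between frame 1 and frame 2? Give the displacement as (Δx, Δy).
(3.7, 0.3)

The pink square was at (1.2, 4.0) in frame 1 and (4.9, 4.3) in frame 2.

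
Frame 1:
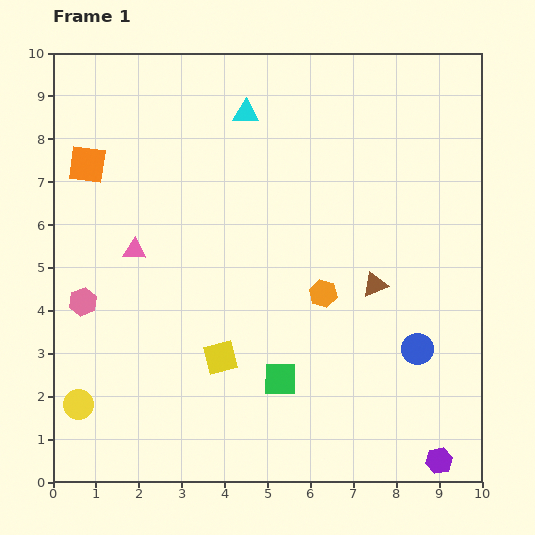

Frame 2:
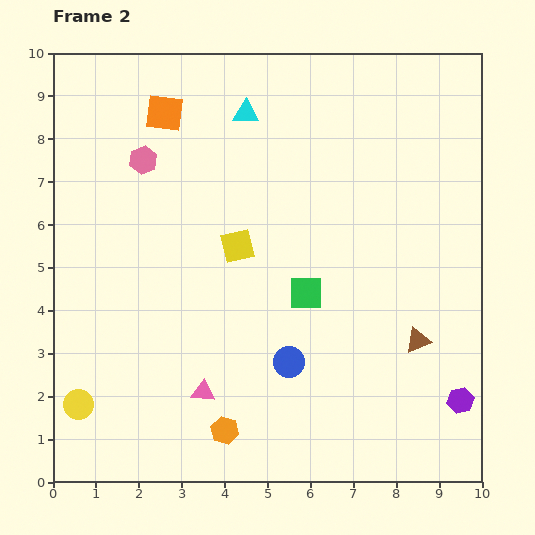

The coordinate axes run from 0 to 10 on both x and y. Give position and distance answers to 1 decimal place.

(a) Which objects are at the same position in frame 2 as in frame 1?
the cyan triangle, the yellow circle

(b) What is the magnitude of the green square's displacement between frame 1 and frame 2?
2.1

The green square moved from (5.3, 2.4) to (5.9, 4.4), a distance of √(0.6² + 2.0²) ≈ 2.1.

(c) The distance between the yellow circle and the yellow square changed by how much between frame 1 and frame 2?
+1.7

Distance in frame 1: 3.5. Distance in frame 2: 5.2.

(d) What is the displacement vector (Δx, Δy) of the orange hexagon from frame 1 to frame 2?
(-2.3, -3.2)

The orange hexagon was at (6.3, 4.4) in frame 1 and (4.0, 1.2) in frame 2.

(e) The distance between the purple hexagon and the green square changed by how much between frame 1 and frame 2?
+0.2

Distance in frame 1: 4.2. Distance in frame 2: 4.4.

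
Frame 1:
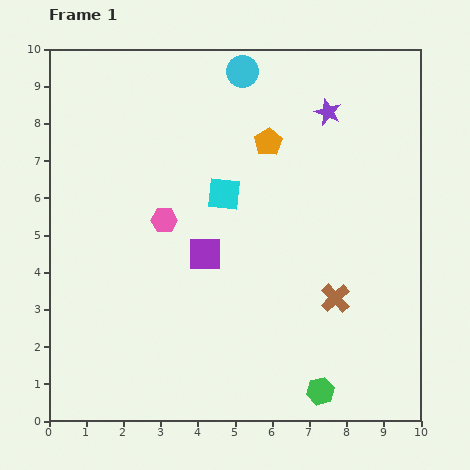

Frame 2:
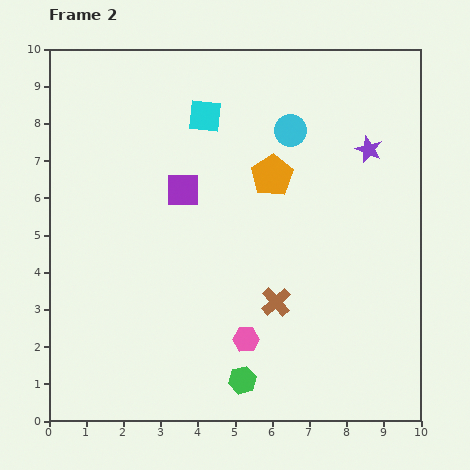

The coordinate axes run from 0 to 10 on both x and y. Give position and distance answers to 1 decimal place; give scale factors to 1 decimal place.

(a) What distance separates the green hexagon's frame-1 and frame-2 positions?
2.1

The green hexagon moved from (7.3, 0.8) to (5.2, 1.1), a distance of √(2.1² + 0.3²) ≈ 2.1.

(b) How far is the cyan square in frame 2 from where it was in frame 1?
2.2

The cyan square moved from (4.7, 6.1) to (4.2, 8.2), a distance of √(0.5² + 2.1²) ≈ 2.2.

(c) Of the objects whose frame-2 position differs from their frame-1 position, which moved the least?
the orange pentagon

(moved 0.9)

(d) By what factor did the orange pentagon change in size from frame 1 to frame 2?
1.5×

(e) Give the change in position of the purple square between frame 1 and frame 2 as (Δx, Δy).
(-0.6, 1.7)

The purple square was at (4.2, 4.5) in frame 1 and (3.6, 6.2) in frame 2.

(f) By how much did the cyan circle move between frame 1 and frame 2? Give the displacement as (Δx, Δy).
(1.3, -1.6)

The cyan circle was at (5.2, 9.4) in frame 1 and (6.5, 7.8) in frame 2.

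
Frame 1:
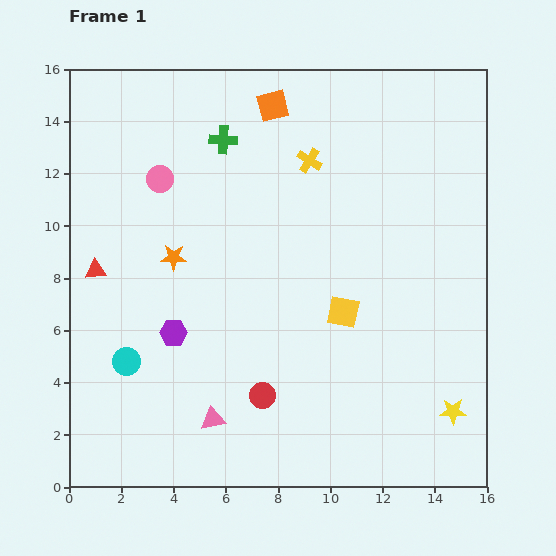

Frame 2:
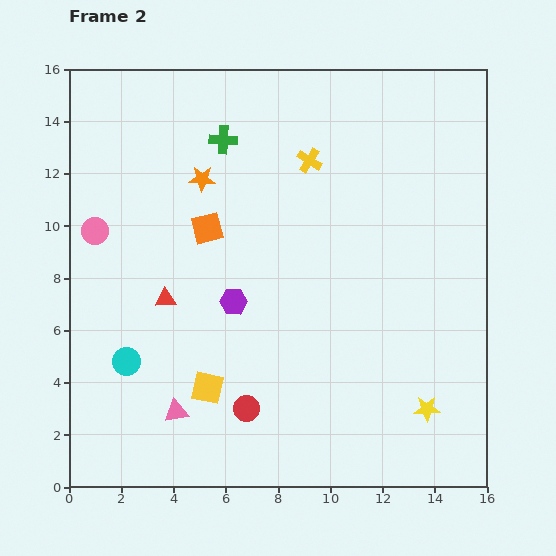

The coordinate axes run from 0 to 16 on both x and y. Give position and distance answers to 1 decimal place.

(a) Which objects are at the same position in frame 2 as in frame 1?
the cyan circle, the green cross, the yellow cross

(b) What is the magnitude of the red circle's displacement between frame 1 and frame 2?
0.8

The red circle moved from (7.4, 3.5) to (6.8, 3.0), a distance of √(0.6² + 0.5²) ≈ 0.8.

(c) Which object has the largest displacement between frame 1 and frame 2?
the yellow square

(moved 6.0; next 5.3)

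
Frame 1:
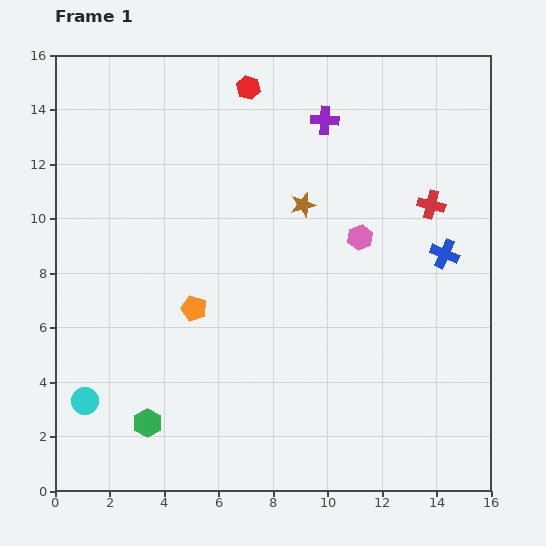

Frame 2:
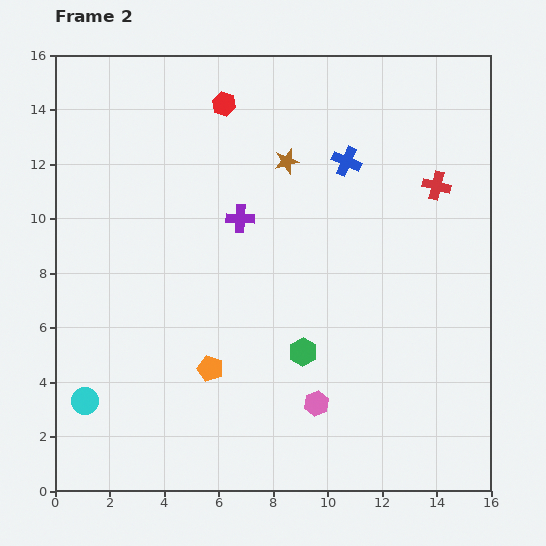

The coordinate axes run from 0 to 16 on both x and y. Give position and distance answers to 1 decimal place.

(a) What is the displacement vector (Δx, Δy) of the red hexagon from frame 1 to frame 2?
(-0.9, -0.6)

The red hexagon was at (7.1, 14.8) in frame 1 and (6.2, 14.2) in frame 2.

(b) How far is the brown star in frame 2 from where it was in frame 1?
1.7

The brown star moved from (9.1, 10.5) to (8.5, 12.1), a distance of √(0.6² + 1.6²) ≈ 1.7.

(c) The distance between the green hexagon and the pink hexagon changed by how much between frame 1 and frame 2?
-8.3

Distance in frame 1: 10.3. Distance in frame 2: 2.0.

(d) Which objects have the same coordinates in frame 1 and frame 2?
the cyan circle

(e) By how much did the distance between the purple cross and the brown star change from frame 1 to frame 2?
-0.5

Distance in frame 1: 3.2. Distance in frame 2: 2.7.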